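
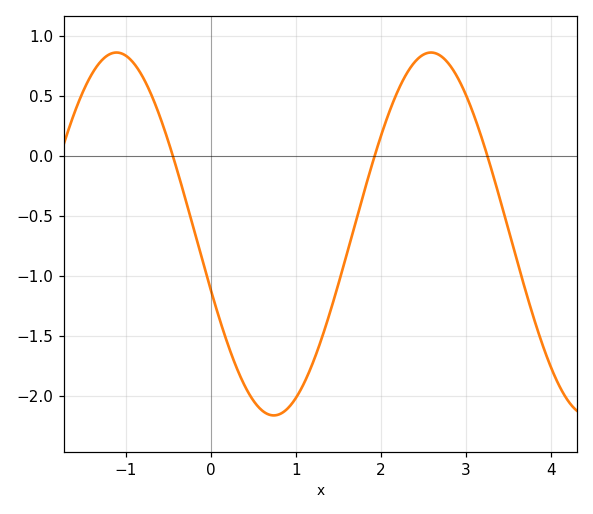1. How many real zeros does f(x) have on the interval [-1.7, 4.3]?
3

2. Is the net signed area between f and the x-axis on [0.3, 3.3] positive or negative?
negative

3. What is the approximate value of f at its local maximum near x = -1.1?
0.86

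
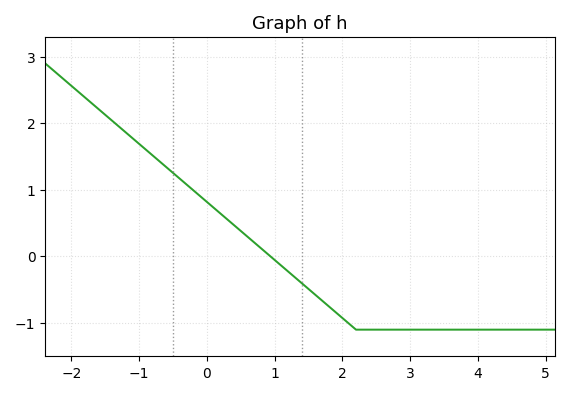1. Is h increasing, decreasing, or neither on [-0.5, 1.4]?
decreasing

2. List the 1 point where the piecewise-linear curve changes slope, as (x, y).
(2.2, -1.1)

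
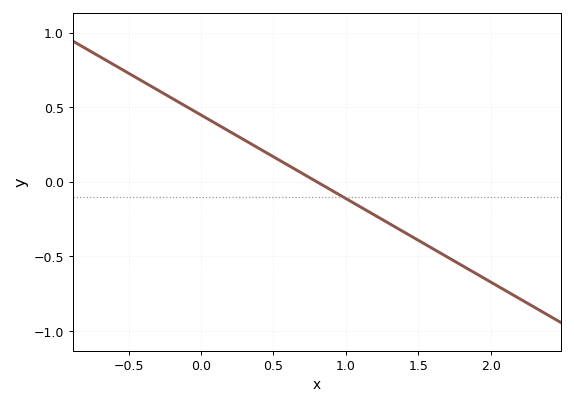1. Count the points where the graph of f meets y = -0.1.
1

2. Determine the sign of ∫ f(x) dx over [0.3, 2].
negative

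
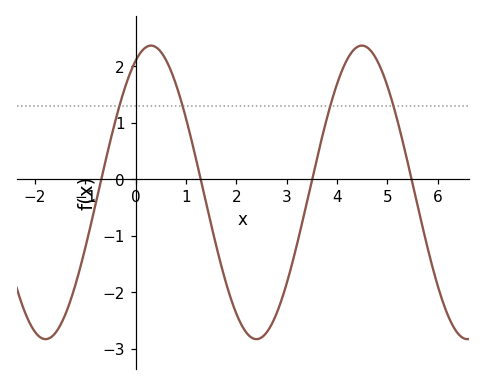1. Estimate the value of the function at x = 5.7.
-0.838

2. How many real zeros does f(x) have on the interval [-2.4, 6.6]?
4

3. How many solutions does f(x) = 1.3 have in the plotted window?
4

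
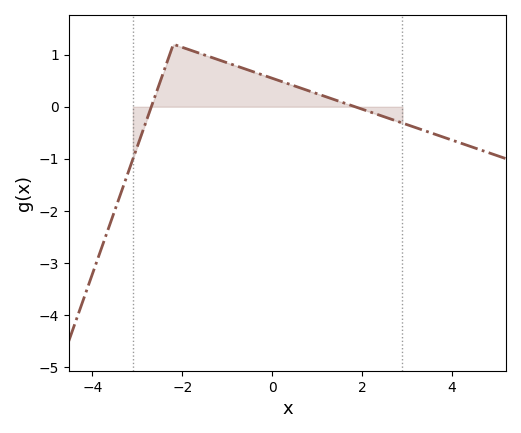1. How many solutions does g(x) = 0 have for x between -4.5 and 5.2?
2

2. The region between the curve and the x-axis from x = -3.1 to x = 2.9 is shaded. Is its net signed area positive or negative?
positive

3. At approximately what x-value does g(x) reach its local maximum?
-2.2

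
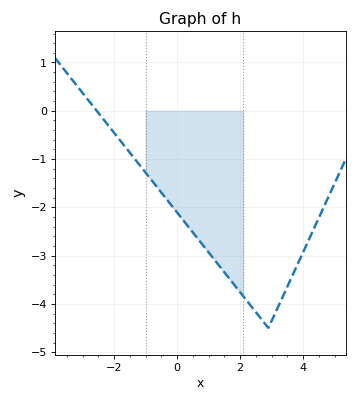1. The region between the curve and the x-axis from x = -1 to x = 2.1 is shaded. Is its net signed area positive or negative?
negative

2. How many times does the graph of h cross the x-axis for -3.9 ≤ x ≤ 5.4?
1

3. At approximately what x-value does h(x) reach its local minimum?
2.8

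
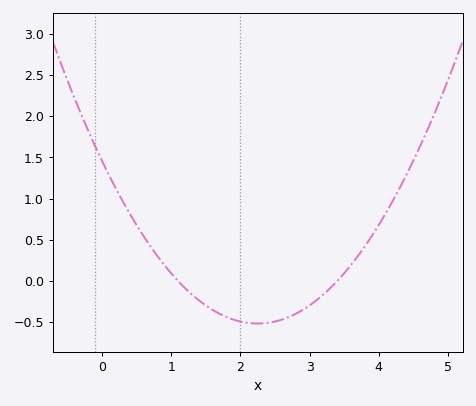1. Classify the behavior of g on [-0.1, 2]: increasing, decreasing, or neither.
decreasing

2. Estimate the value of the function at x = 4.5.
1.45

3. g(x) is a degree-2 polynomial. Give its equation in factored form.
y = 0.39(x - 1.1)(x - 3.4)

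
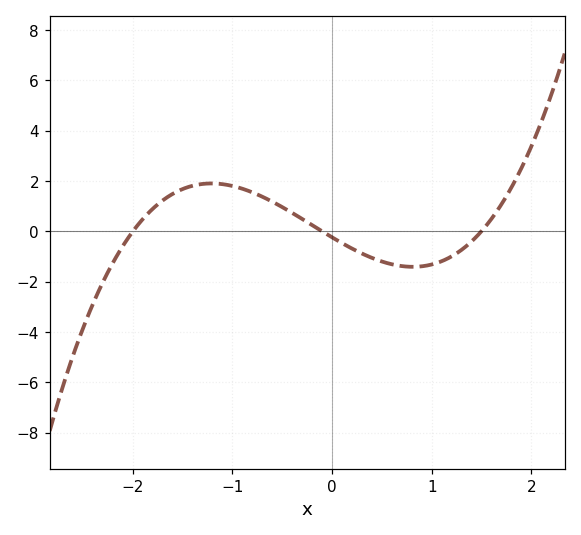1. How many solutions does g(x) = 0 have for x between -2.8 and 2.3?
3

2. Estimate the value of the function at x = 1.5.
0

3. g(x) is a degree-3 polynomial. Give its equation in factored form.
y = 0.8(x + 2)(x + 0.1)(x - 1.5)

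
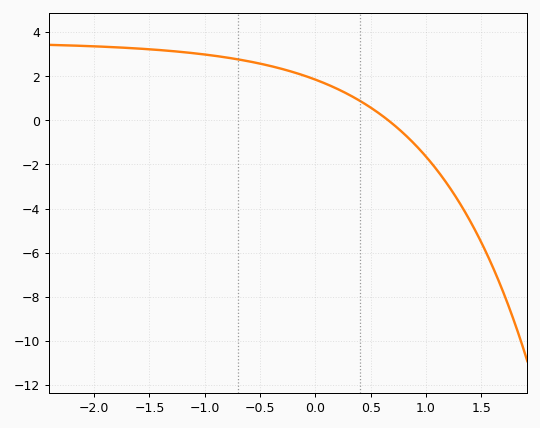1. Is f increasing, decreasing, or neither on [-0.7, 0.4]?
decreasing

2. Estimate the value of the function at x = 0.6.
0.231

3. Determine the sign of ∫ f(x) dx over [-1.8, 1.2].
positive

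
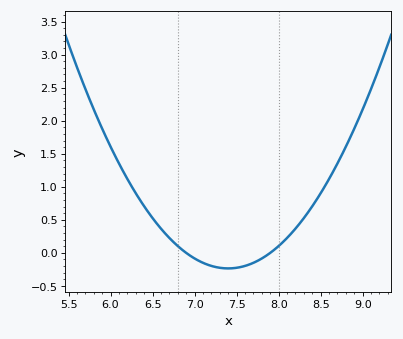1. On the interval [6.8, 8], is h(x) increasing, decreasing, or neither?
neither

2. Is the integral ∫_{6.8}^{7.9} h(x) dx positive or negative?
negative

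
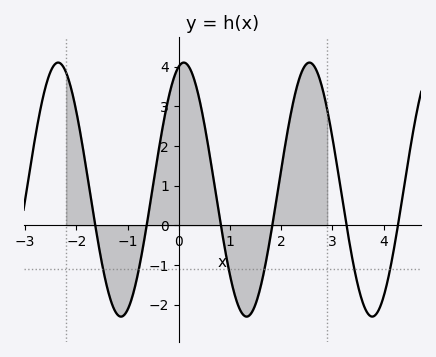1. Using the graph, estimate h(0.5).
2.5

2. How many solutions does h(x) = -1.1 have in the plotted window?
6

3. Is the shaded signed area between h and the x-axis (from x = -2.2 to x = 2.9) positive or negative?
positive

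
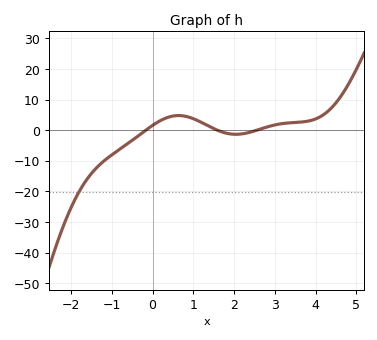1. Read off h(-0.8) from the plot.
-6.21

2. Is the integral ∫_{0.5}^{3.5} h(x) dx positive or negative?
positive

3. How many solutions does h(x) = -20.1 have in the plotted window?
1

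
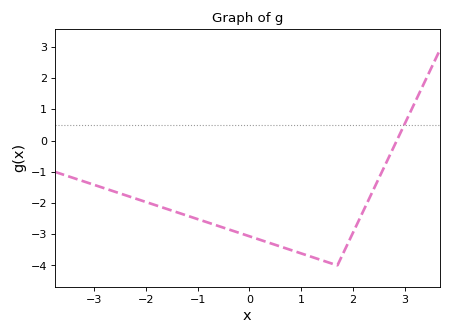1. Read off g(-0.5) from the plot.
-2.8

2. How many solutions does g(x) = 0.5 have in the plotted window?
1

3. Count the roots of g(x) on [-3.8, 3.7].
1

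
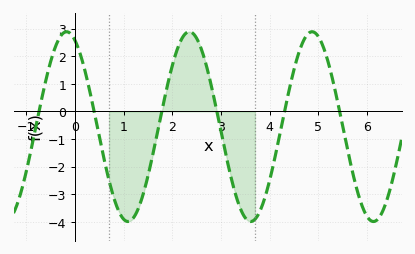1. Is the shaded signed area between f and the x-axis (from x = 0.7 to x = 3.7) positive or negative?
negative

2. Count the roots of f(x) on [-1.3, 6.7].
6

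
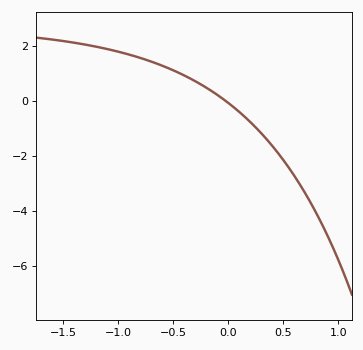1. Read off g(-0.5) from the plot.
1.2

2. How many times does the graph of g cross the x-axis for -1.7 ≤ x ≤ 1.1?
1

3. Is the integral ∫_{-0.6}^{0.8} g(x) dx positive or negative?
negative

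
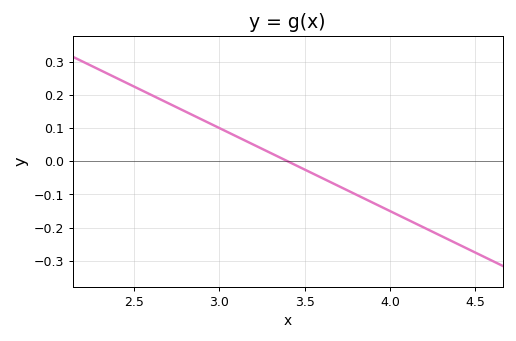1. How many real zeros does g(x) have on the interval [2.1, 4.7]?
1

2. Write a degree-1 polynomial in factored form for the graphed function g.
y = -0.25(x - 3.4)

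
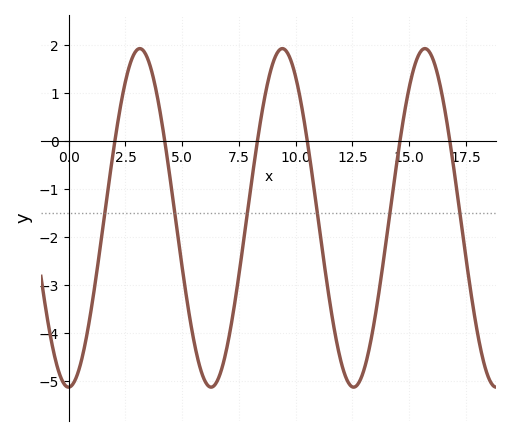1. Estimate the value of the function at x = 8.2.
-0.37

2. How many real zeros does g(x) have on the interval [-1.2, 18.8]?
6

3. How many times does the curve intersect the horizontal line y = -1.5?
6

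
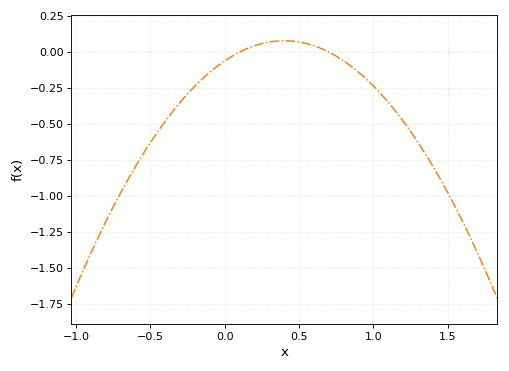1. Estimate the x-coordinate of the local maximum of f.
0.4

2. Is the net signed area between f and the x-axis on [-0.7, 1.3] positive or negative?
negative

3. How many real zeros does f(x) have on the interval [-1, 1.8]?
2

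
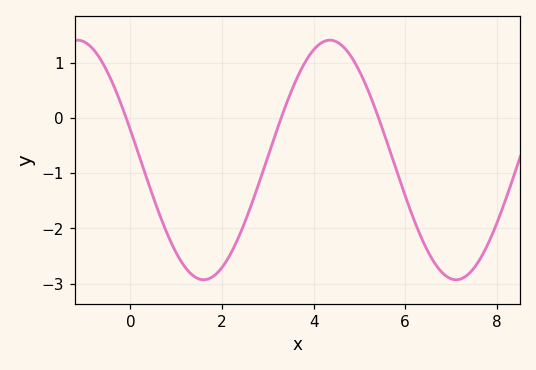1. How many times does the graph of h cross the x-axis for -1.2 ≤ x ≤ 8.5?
3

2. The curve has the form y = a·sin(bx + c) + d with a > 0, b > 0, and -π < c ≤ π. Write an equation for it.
y = 2.17sin(1.1x + 2.9) - 0.76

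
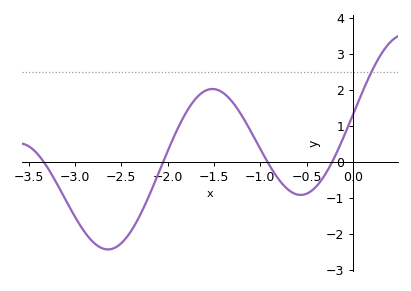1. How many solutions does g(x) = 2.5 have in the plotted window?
1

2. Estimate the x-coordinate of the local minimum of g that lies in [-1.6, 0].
-0.563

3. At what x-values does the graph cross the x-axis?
-3.34, -2.05, -0.923, -0.224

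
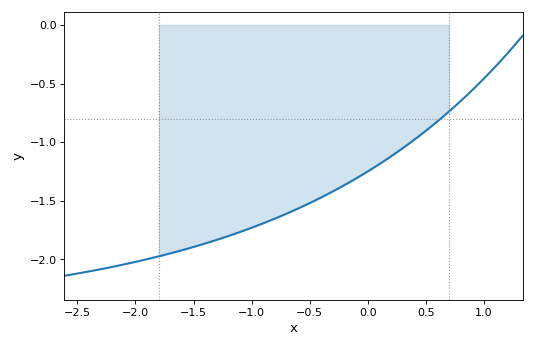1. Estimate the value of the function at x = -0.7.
-1.61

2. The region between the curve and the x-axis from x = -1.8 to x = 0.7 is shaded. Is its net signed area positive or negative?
negative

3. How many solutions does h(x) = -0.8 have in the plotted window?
1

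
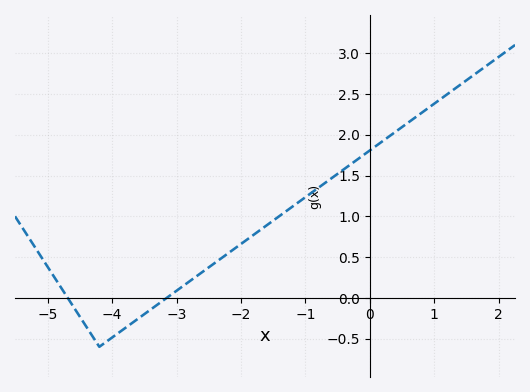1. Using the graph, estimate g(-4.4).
-0.35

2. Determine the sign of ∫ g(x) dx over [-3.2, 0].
positive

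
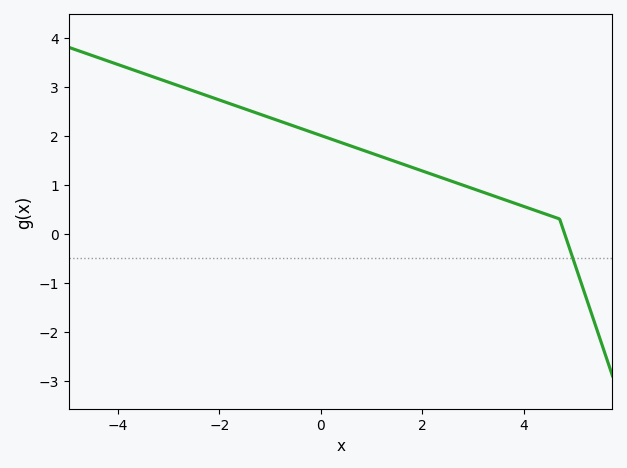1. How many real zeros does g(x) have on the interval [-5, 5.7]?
1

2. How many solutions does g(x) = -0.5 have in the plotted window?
1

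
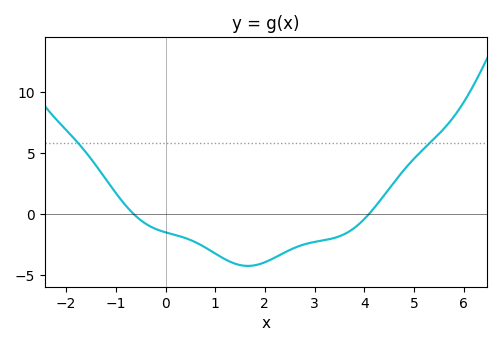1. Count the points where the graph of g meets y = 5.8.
2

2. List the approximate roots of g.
-0.637, 4.09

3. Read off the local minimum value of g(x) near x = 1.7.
-4.23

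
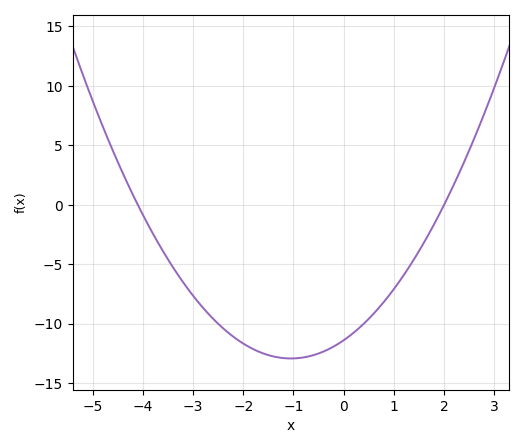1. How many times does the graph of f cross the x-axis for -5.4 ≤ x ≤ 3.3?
2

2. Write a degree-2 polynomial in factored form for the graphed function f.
y = 1.39(x + 4.1)(x - 2)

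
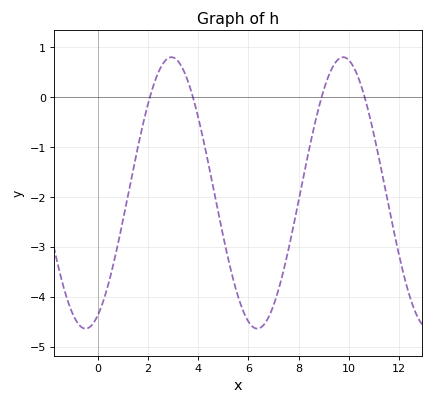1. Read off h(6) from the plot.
-4.5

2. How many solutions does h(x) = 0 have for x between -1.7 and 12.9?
4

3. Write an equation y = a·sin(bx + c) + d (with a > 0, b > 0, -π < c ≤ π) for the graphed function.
y = 2.72sin(0.92x - 1.1) - 1.92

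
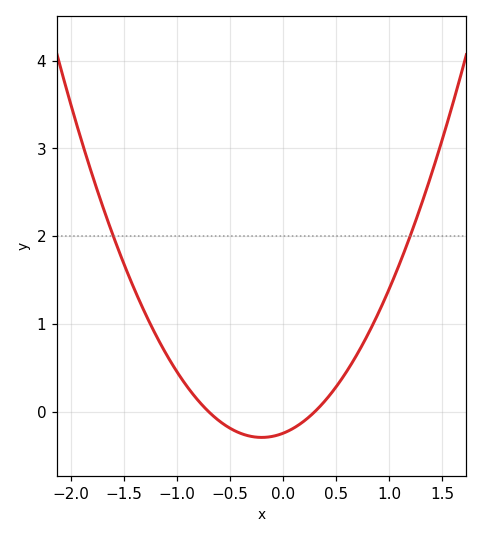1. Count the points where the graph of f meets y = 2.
2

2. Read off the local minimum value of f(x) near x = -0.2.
-0.292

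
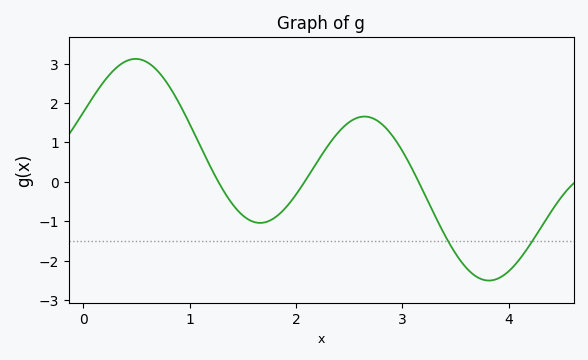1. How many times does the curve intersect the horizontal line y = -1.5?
2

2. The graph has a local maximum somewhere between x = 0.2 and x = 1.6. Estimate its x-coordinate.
0.491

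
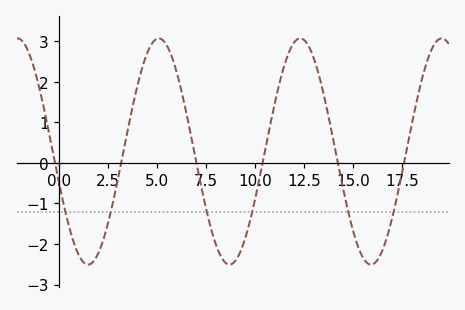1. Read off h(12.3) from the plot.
3.1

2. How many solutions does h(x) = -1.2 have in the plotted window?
6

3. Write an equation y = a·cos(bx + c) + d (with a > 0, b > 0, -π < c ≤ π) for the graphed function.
y = 2.79cos(0.87x + 1.9) + 0.28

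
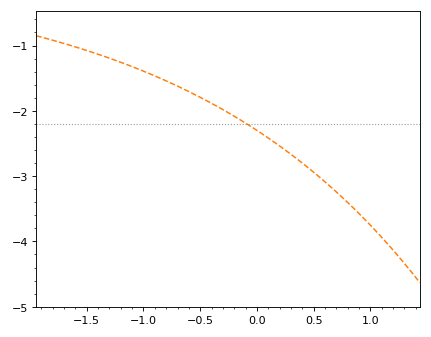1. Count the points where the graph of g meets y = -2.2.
1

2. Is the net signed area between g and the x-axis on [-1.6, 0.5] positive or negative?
negative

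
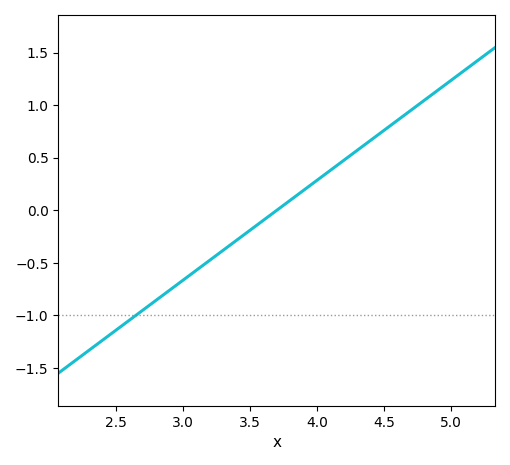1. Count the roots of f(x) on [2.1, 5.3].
1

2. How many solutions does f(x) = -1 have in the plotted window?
1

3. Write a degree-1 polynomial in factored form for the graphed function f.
y = 0.95(x - 3.7)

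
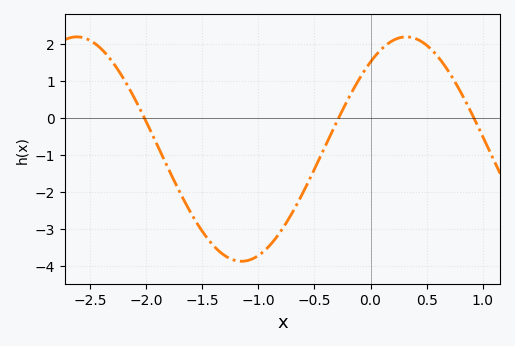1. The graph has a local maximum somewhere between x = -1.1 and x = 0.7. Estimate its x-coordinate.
0.3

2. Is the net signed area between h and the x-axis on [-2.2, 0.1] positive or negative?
negative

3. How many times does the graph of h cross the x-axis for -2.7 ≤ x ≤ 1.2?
3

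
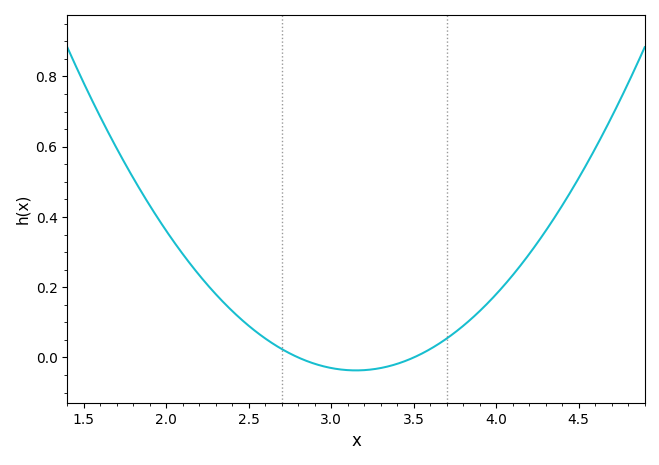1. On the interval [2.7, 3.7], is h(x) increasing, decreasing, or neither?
neither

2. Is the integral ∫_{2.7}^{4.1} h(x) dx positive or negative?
positive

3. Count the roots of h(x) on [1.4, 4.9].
2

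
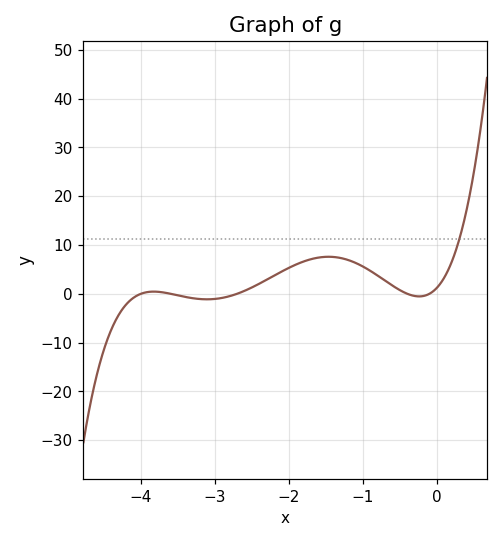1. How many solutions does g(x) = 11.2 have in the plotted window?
1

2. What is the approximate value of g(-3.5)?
0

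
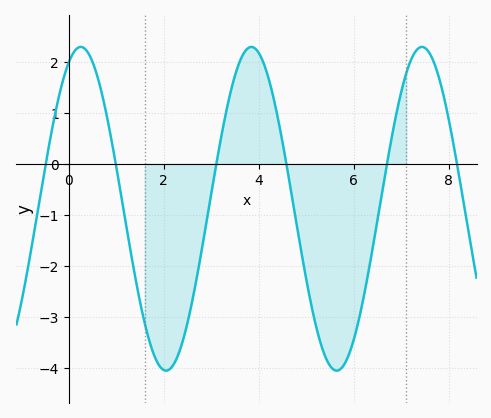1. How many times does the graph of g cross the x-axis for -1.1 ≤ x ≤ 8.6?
6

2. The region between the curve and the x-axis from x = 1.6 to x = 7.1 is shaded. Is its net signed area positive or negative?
negative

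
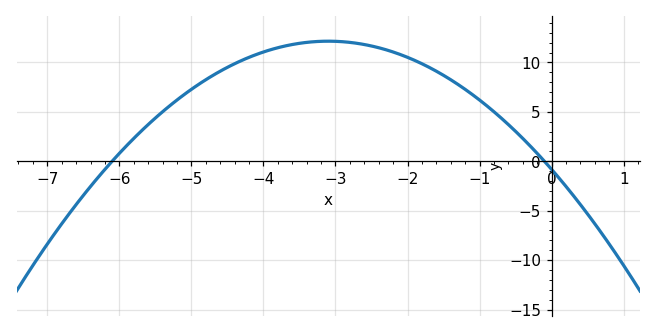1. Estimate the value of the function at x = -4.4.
9.87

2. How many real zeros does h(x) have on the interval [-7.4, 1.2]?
2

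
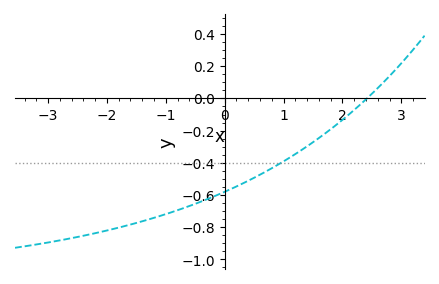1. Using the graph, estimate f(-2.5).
-0.86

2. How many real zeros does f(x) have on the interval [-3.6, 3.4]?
1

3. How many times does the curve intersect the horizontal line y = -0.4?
1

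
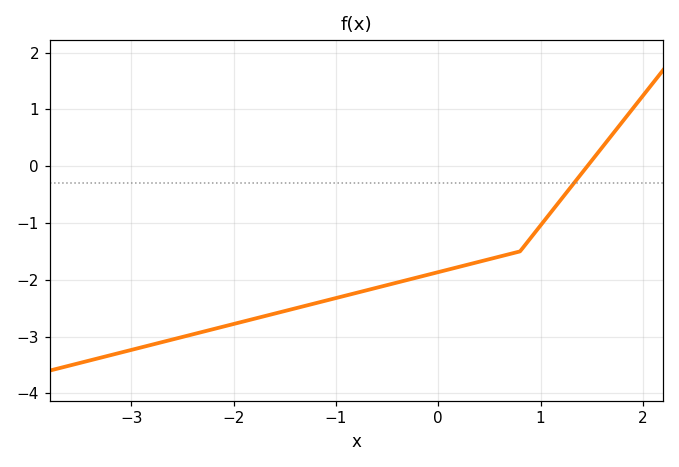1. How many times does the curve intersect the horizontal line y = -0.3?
1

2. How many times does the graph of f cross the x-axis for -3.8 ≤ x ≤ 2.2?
1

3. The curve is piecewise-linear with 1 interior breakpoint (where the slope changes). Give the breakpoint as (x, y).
(0.8, -1.5)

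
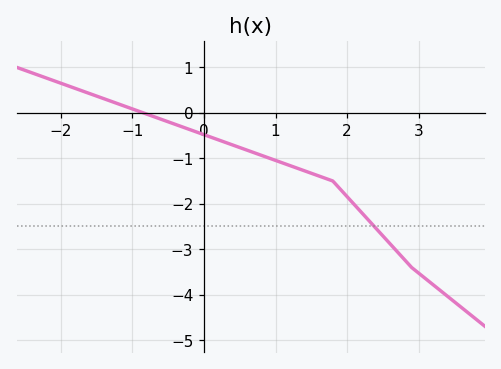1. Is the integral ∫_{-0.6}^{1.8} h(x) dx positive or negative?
negative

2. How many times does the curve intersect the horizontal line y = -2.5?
1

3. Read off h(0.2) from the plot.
-0.595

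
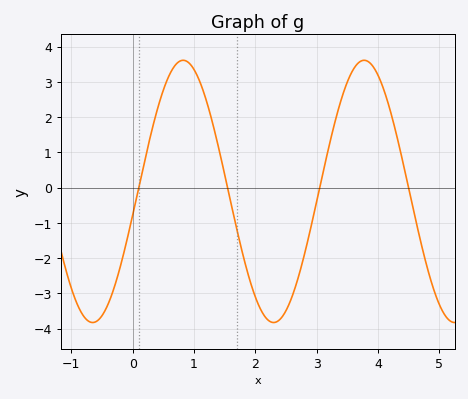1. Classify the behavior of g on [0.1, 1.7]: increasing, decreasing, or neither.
neither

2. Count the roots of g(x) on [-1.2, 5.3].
4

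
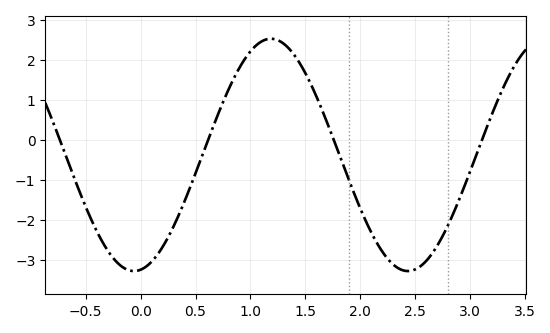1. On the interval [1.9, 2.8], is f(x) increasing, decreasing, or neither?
neither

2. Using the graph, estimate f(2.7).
-2.6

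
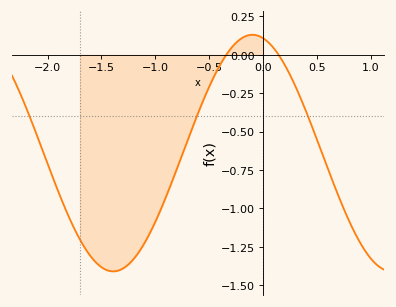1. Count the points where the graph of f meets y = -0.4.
3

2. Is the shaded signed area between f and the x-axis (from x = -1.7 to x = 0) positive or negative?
negative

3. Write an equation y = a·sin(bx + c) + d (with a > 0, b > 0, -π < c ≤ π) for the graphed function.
y = 0.77sin(2.4x + 1.8) - 0.64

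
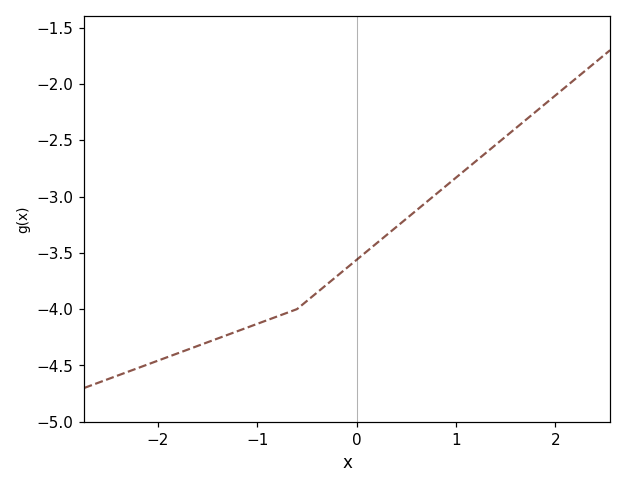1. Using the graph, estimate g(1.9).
-2.17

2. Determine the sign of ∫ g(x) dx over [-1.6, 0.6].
negative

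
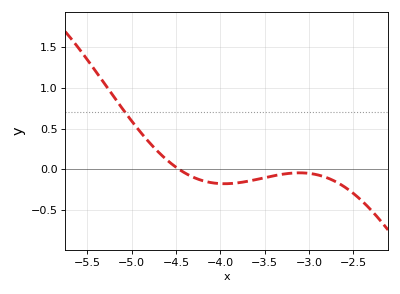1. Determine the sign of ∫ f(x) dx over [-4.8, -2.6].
negative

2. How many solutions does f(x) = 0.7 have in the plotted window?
1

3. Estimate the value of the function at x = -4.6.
0.1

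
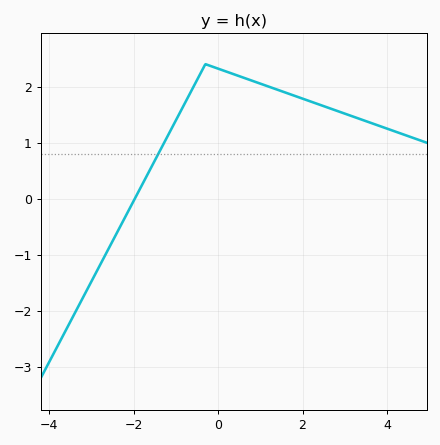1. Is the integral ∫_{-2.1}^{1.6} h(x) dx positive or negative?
positive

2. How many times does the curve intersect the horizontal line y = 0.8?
1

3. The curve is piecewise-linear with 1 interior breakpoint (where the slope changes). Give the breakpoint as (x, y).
(-0.3, 2.4)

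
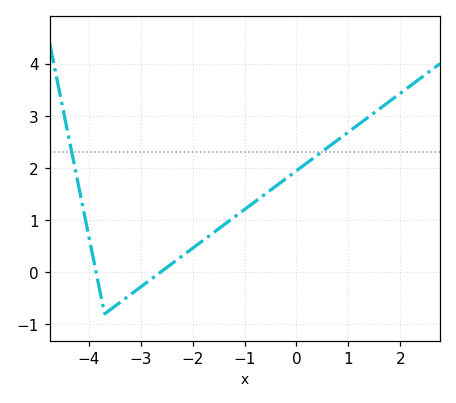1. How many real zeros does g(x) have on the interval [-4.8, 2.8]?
2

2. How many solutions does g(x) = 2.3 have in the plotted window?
2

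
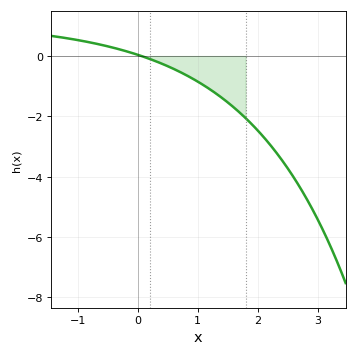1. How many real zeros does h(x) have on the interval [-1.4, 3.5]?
1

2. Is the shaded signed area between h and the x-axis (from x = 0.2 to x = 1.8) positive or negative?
negative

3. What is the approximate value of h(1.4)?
-1.38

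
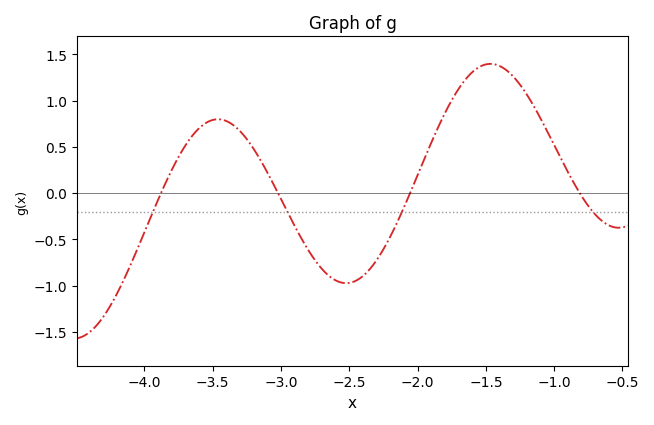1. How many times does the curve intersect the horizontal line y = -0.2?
4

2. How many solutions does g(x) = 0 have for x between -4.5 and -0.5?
4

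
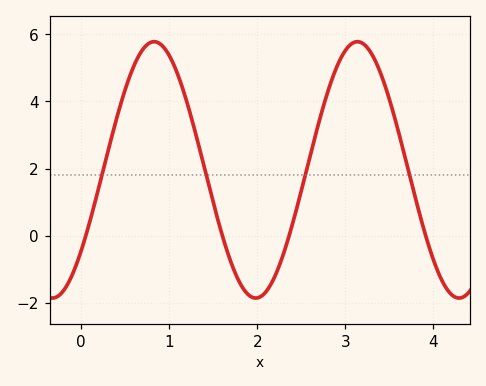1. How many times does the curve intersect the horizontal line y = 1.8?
4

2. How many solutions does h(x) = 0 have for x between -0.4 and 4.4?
4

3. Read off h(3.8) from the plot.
1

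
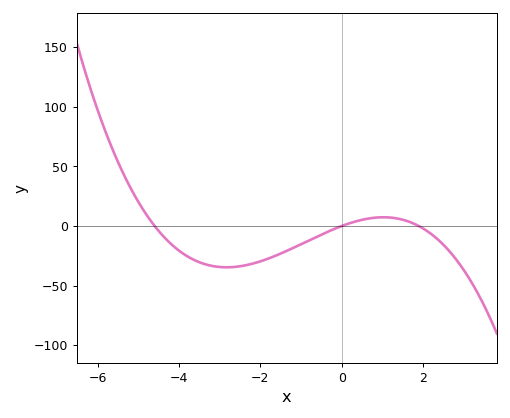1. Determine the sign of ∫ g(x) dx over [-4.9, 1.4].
negative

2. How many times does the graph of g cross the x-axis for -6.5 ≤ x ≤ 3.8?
3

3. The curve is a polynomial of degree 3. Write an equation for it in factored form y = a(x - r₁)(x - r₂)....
y = -1.46(x + 4.6)(x - 0)(x - 1.9)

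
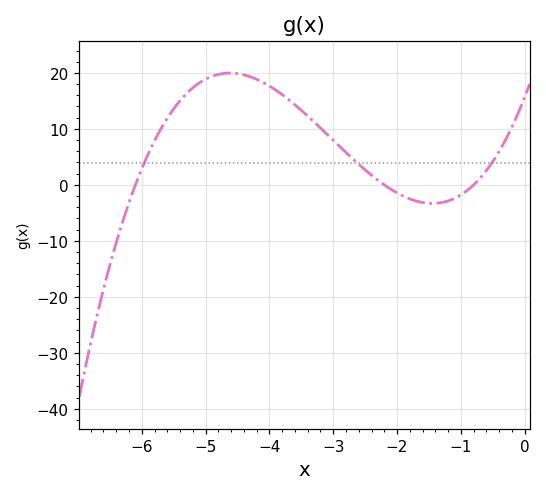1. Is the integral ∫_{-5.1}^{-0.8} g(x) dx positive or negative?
positive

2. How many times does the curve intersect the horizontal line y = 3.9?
3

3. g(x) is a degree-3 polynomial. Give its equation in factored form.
y = 1.46(x + 6.1)(x + 2.2)(x + 0.8)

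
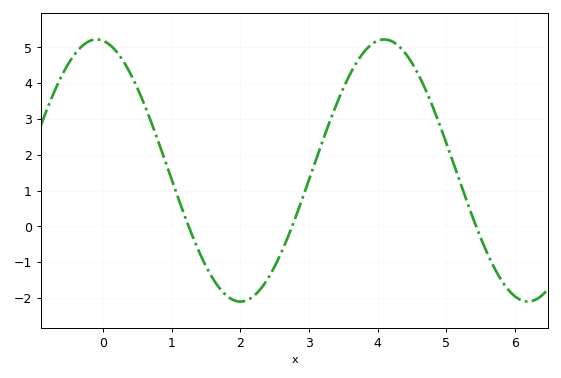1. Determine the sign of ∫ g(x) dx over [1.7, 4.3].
positive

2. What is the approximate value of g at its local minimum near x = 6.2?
-2.1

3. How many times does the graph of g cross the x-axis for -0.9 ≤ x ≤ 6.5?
3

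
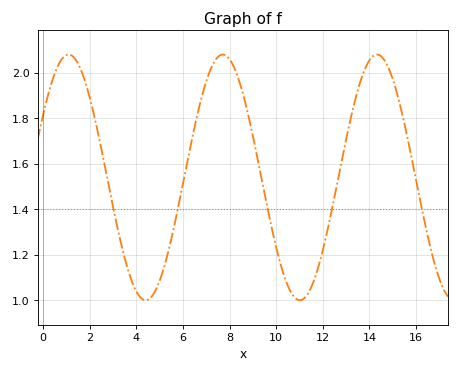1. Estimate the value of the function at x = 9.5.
1.47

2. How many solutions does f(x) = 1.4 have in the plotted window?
5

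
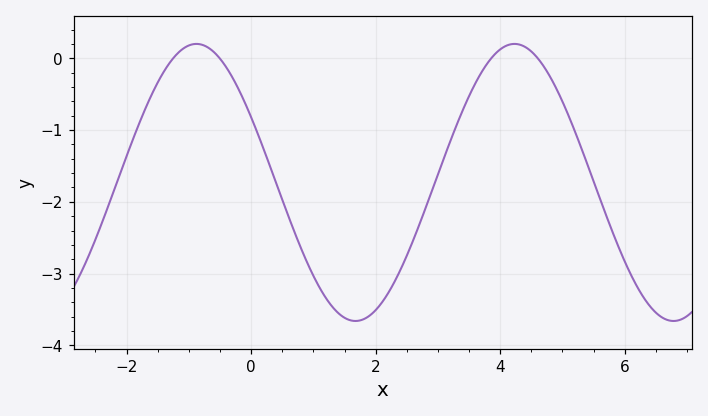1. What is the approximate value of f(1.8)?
-3.64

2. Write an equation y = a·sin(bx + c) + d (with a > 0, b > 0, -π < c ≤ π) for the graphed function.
y = 1.93sin(1.23x + 2.65) - 1.73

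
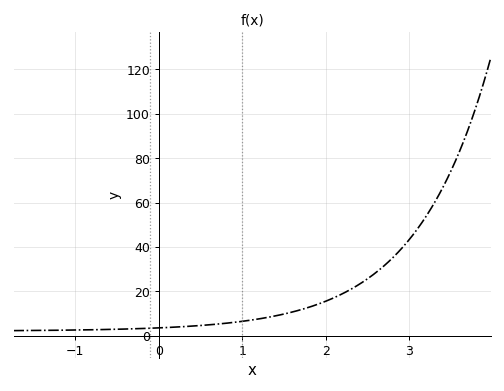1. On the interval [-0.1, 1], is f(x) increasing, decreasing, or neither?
increasing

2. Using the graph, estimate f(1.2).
8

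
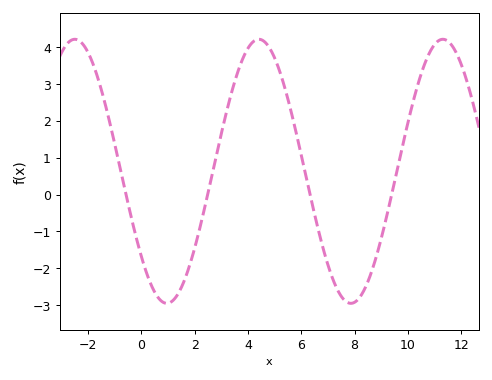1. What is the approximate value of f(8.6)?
-2.2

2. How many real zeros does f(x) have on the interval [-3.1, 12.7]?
4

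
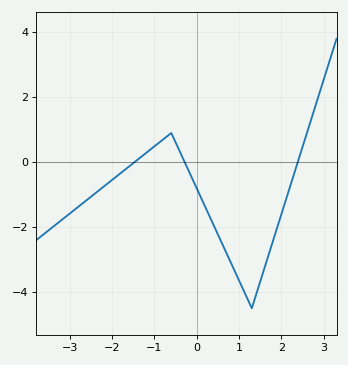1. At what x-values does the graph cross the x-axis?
-1.47, -0.283, 2.38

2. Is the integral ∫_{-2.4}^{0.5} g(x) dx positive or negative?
negative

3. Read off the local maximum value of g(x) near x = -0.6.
0.899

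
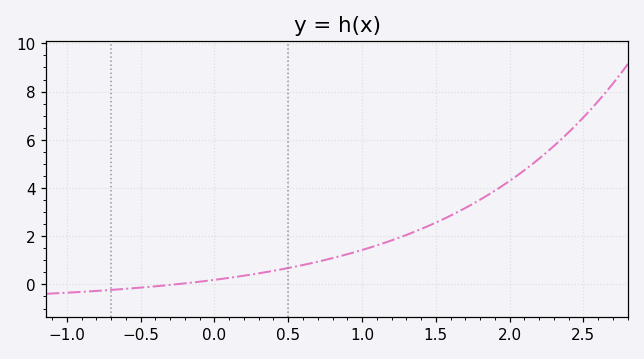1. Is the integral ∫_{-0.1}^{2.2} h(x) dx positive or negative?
positive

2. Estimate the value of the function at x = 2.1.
4.8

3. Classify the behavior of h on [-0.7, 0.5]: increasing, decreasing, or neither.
increasing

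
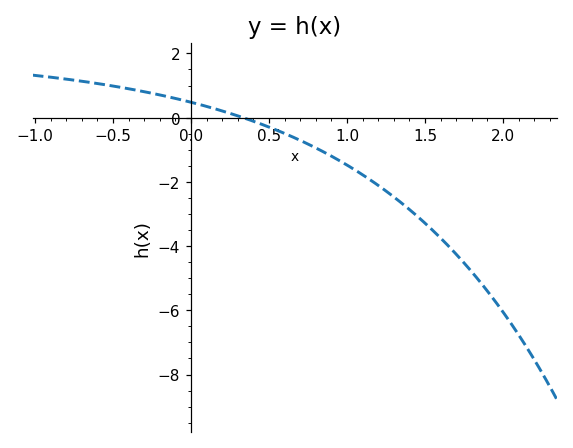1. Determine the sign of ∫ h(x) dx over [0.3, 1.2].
negative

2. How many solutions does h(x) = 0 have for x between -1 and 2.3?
1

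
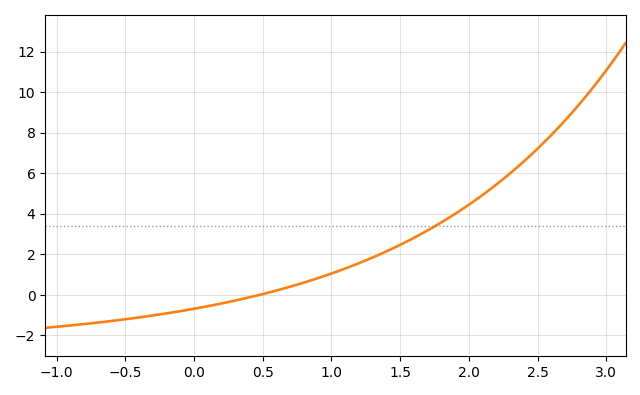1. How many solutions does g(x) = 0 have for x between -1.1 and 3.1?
1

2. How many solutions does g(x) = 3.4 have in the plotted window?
1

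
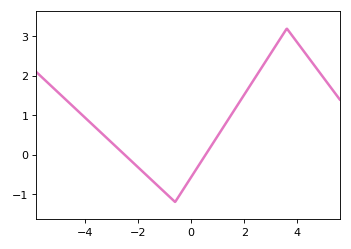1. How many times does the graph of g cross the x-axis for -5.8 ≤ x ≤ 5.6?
2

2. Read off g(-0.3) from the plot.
-0.9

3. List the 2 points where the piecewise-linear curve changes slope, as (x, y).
(-0.6, -1.2); (3.6, 3.2)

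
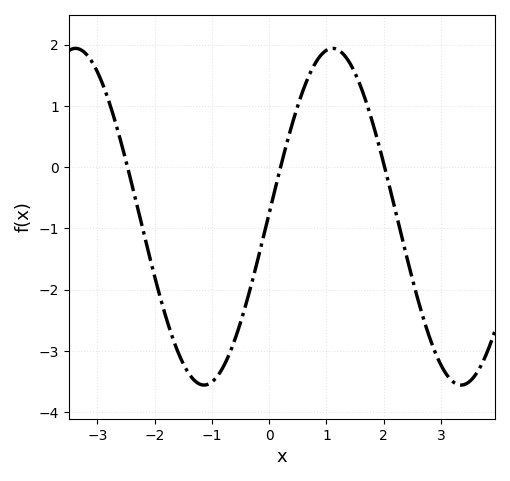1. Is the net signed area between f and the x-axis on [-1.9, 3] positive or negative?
negative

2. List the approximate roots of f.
-2.5, 0.2, 2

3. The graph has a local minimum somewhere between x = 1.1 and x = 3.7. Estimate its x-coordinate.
3.4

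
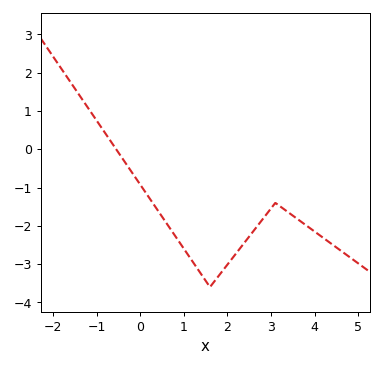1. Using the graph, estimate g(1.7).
-3.45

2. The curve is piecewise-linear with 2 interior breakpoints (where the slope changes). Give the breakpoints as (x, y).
(1.6, -3.6); (3.1, -1.4)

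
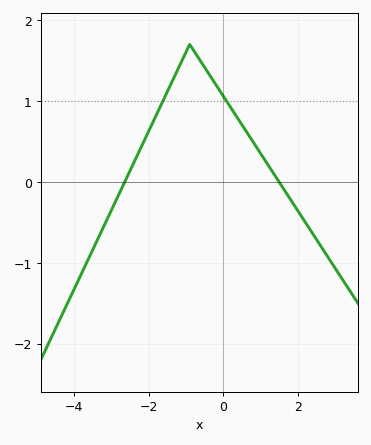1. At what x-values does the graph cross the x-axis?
-2.64, 1.5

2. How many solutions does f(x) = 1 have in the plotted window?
2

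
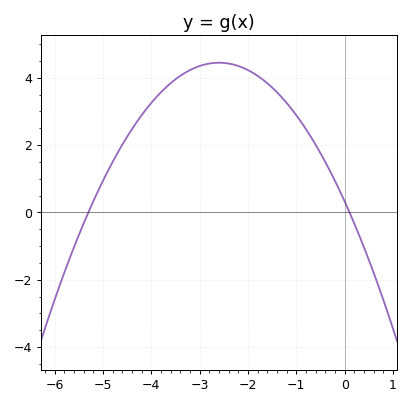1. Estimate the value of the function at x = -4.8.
1.4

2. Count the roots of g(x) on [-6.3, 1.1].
2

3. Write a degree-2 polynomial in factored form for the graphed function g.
y = -0.61(x + 5.3)(x - 0.1)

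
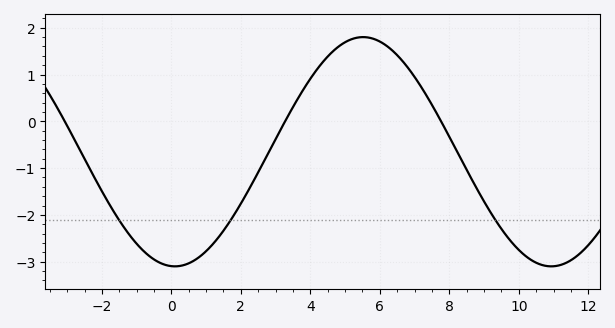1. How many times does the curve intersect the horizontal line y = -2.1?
3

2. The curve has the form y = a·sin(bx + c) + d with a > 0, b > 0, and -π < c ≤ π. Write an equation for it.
y = 2.45sin(0.58x - 1.63) - 0.65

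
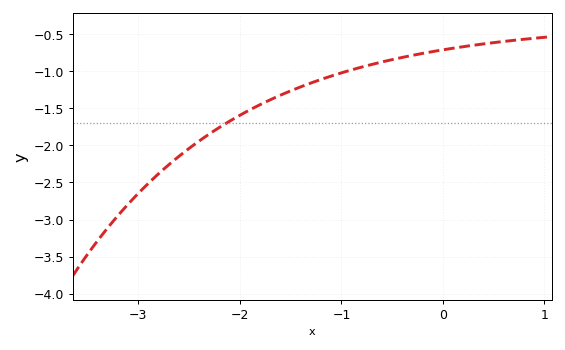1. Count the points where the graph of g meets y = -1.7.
1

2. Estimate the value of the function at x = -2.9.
-2.51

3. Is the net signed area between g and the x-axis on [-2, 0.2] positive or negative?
negative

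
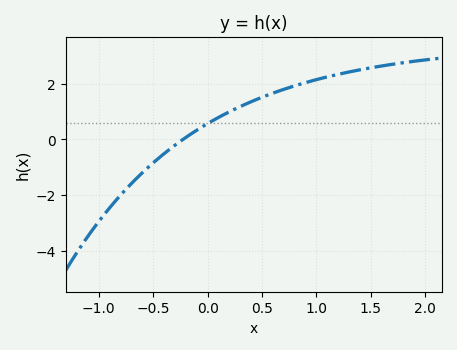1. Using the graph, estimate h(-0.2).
0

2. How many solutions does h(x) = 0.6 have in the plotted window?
1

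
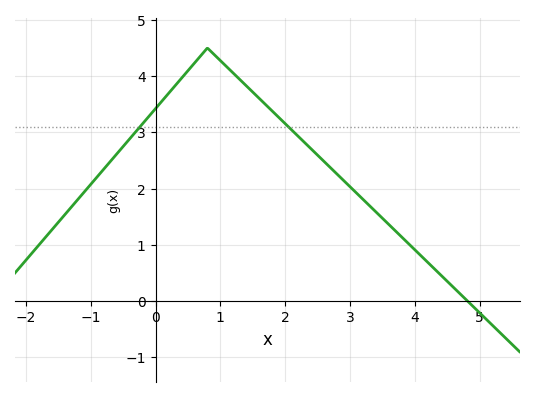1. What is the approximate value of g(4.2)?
0.687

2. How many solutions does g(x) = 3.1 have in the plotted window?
2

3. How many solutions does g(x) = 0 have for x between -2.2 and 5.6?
1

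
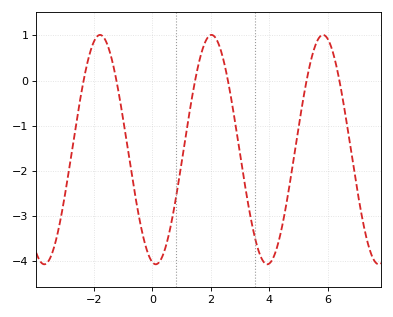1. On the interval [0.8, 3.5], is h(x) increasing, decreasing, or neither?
neither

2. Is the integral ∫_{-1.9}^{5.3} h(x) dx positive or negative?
negative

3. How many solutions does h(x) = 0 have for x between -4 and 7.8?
6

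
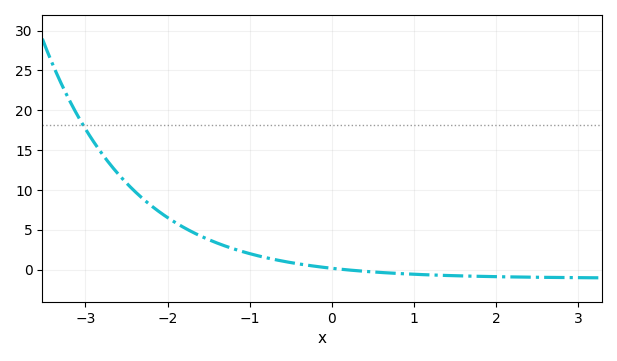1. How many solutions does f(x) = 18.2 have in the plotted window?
1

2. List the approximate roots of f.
0.2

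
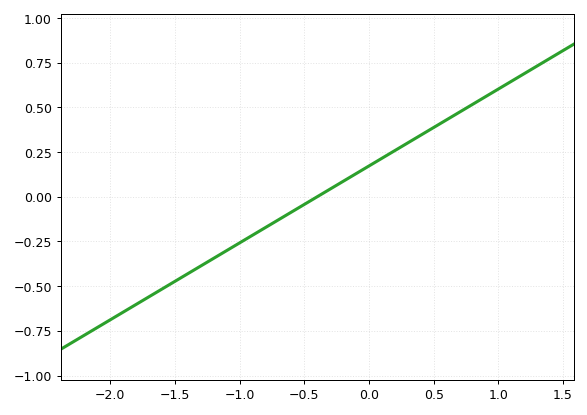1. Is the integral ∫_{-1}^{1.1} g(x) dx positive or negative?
positive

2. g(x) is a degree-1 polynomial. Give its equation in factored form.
y = 0.43(x + 0.4)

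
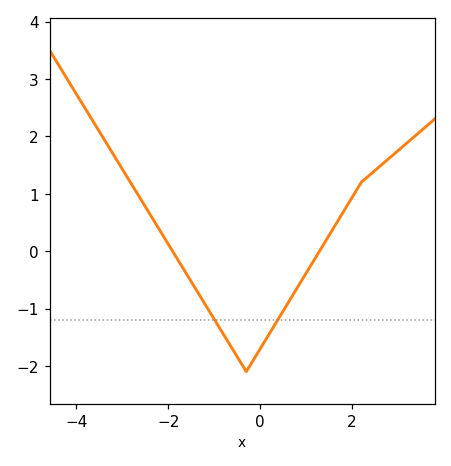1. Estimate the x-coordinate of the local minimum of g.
-0.2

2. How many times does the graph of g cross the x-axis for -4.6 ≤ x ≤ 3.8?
2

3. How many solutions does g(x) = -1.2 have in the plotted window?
2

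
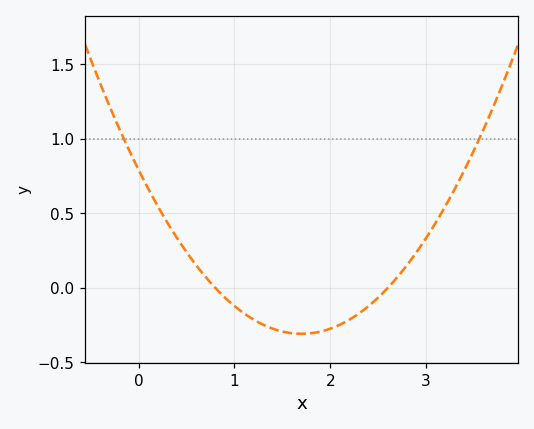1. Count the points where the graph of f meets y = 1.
2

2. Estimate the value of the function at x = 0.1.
0.665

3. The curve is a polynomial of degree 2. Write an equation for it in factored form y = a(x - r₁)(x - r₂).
y = 0.38(x - 0.8)(x - 2.6)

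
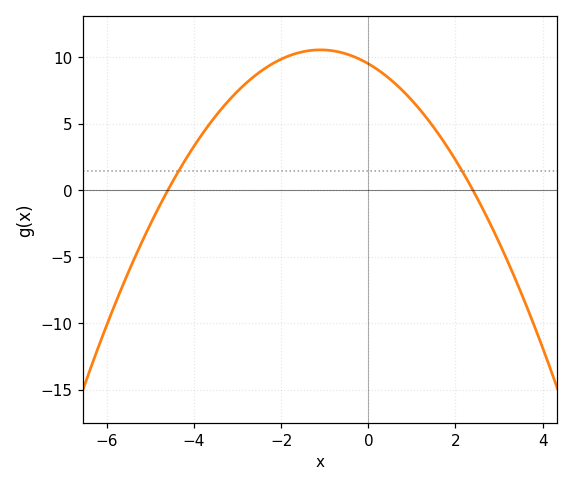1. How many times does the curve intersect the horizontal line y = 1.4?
2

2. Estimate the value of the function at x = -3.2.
6.74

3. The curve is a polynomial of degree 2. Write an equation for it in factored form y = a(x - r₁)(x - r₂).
y = -0.86(x + 4.6)(x - 2.4)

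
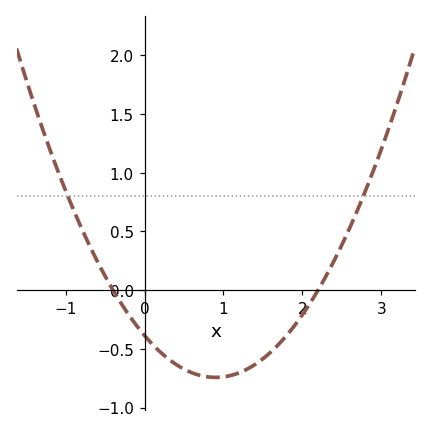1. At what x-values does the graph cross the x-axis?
-0.4, 2.2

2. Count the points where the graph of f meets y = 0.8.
2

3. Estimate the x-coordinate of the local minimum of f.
0.9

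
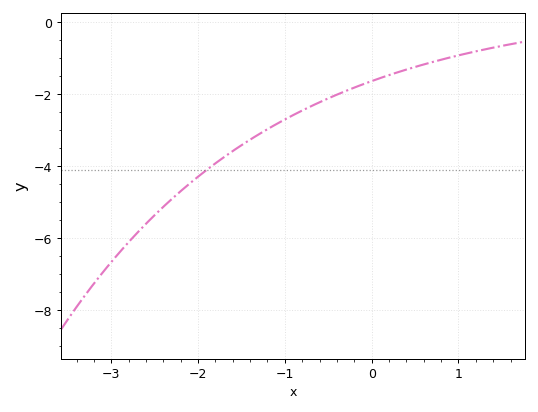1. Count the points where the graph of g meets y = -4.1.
1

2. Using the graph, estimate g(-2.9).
-6.4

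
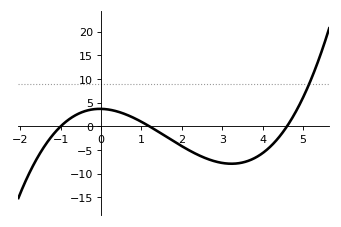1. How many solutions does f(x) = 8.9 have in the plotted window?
1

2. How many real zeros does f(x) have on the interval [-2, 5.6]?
3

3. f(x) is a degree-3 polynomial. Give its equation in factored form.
y = 0.67(x + 1)(x - 1.2)(x - 4.6)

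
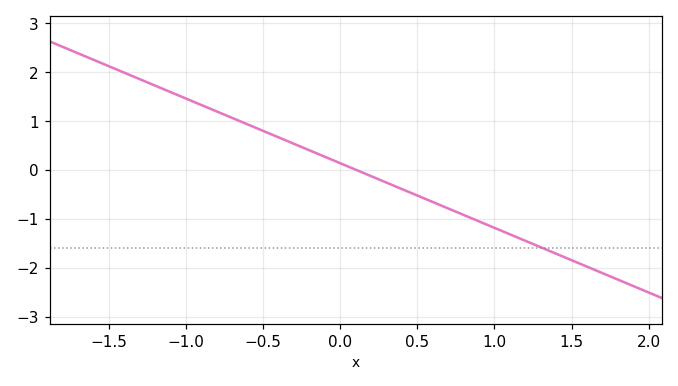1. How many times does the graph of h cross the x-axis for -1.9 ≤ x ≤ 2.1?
1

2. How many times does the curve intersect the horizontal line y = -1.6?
1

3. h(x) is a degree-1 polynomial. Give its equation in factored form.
y = -1.32(x - 0.1)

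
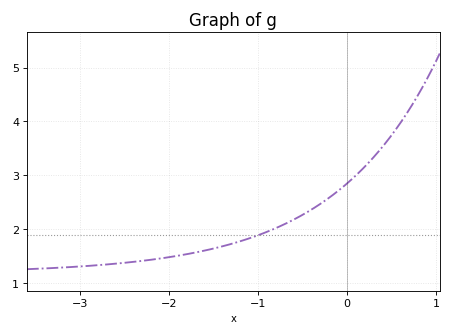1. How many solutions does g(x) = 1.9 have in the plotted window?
1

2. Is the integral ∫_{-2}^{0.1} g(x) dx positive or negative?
positive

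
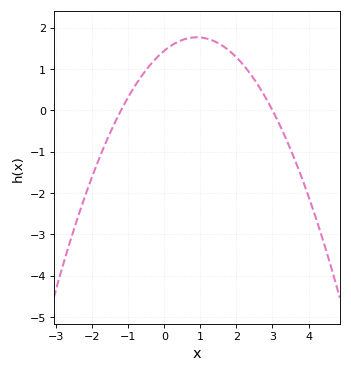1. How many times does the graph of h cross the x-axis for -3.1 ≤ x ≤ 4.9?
2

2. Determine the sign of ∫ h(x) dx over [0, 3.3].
positive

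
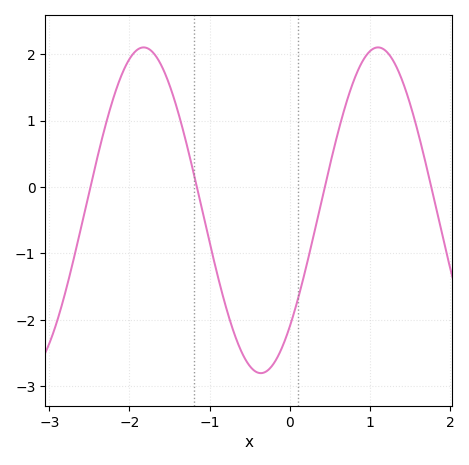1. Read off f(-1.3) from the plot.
0.7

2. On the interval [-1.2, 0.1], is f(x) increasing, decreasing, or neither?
neither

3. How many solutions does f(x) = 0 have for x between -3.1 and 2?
4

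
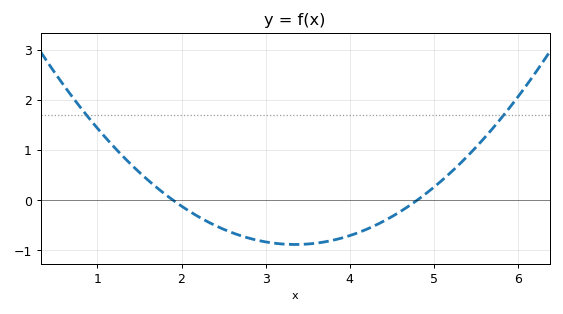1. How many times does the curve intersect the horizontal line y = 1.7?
2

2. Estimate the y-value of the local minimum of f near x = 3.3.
-0.883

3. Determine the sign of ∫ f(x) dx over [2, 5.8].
negative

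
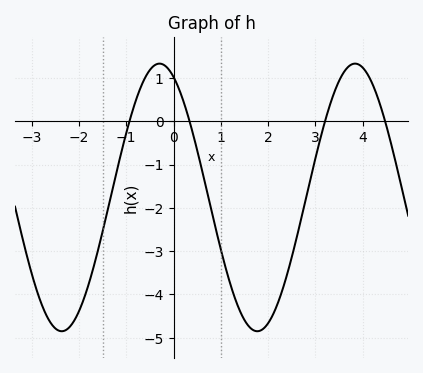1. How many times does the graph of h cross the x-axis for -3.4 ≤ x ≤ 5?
4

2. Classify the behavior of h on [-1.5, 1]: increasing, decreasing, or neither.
neither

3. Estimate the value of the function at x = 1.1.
-3.4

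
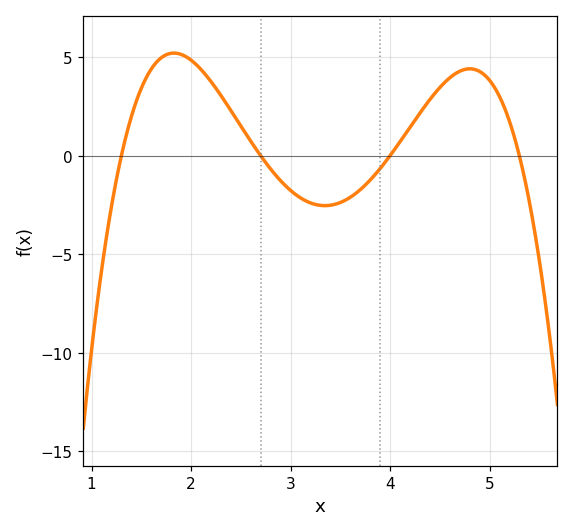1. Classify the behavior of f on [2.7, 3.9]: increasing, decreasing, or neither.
neither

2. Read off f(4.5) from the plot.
3.46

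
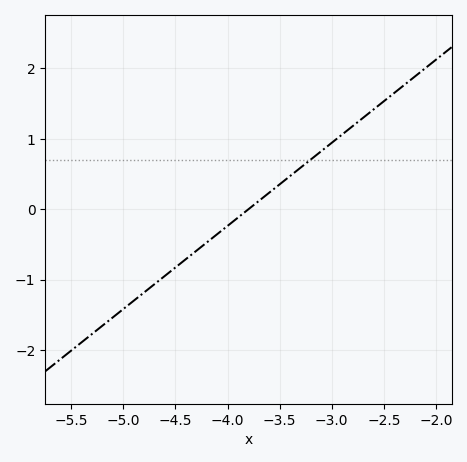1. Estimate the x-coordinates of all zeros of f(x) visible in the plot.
-3.8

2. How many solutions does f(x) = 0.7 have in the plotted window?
1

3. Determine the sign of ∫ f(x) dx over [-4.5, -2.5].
positive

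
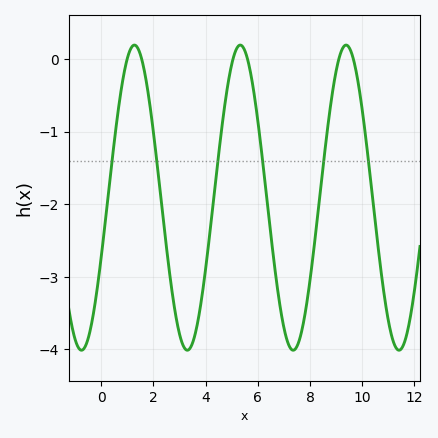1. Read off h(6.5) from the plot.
-2.4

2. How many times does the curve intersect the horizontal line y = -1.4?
6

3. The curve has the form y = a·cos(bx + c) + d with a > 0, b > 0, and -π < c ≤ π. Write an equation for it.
y = 2.1cos(1.6x - 2) - 1.91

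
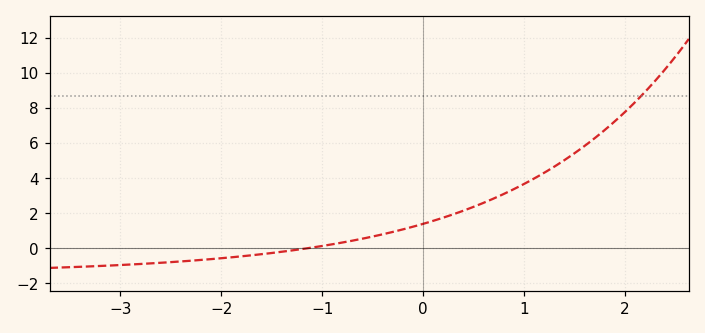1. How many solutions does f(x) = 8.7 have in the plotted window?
1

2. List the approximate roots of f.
-1.1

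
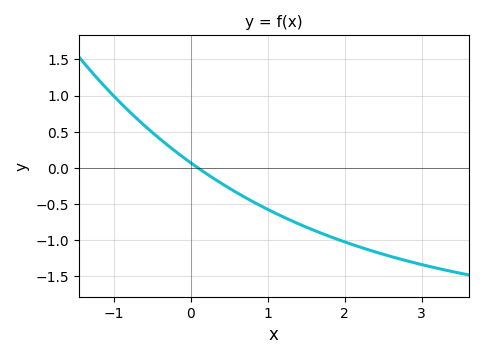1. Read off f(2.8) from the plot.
-1.28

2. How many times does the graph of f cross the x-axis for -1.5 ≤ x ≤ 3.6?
1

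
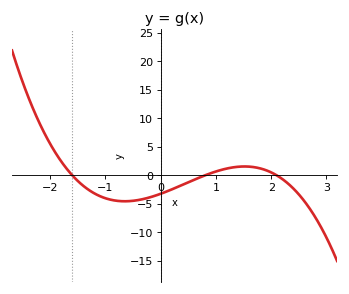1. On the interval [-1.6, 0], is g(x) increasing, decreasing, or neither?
neither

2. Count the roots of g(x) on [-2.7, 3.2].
3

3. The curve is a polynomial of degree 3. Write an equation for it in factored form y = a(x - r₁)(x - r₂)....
y = -1.2(x + 1.6)(x - 0.8)(x - 2.1)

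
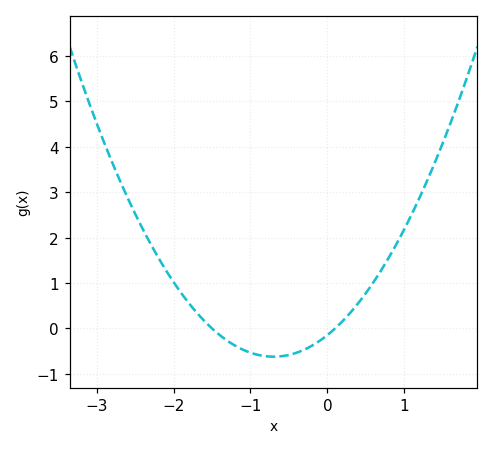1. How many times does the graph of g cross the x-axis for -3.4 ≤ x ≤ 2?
2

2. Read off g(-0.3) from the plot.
-0.466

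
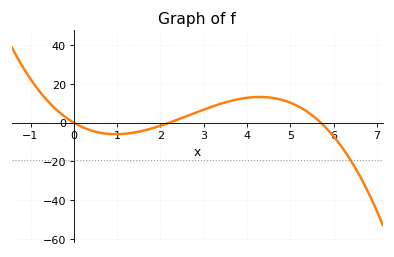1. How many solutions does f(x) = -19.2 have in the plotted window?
1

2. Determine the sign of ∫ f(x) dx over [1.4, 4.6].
positive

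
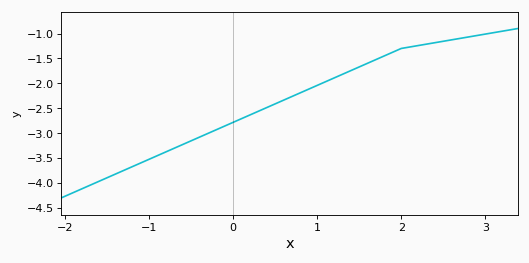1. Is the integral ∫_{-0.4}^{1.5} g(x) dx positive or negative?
negative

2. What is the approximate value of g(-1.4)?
-3.8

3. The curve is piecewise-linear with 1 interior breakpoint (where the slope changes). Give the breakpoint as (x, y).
(2, -1.3)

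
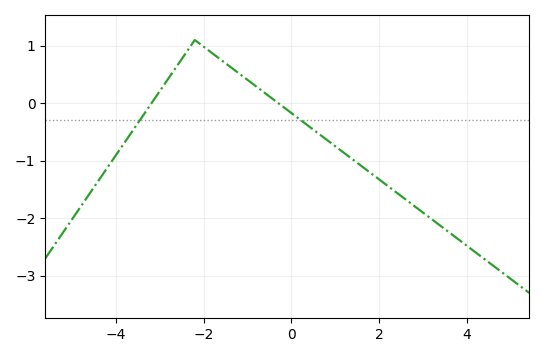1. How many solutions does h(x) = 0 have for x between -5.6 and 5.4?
2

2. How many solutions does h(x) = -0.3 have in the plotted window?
2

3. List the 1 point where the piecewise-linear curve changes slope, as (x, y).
(-2.2, 1.1)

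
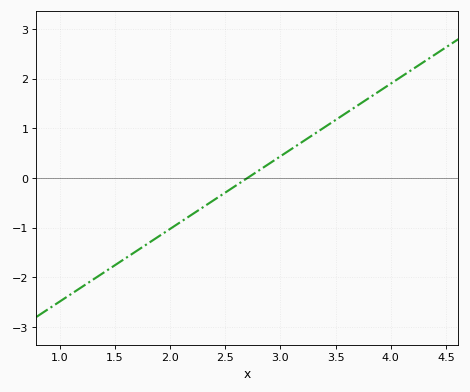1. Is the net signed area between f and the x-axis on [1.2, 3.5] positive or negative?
negative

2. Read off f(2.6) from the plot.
-0.1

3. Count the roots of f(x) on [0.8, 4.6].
1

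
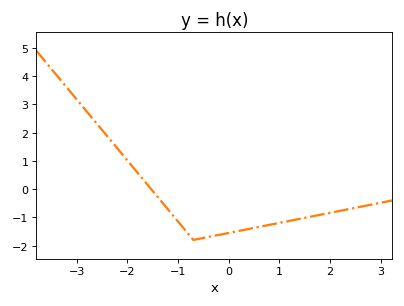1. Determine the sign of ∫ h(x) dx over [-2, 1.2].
negative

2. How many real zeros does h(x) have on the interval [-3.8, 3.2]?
1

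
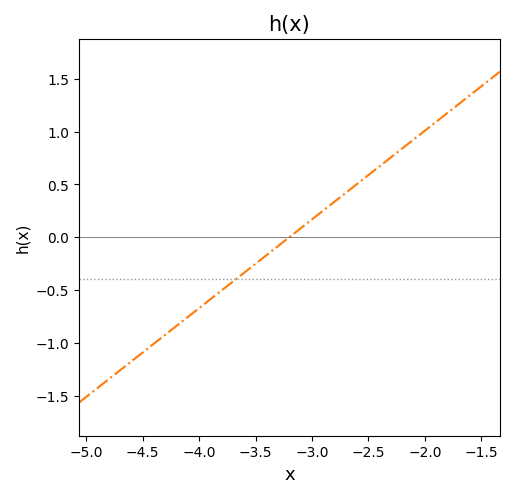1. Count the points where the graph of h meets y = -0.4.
1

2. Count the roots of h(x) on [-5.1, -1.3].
1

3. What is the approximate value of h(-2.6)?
0.5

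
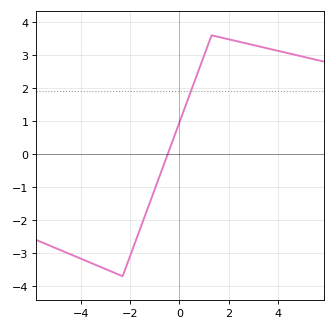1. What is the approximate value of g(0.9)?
2.8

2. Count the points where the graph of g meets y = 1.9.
1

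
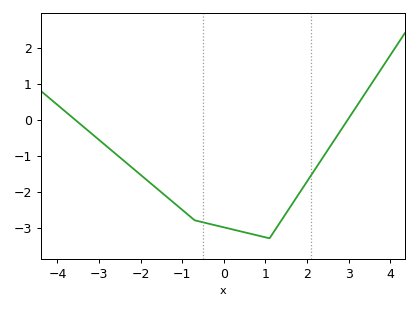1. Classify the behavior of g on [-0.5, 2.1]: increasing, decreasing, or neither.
neither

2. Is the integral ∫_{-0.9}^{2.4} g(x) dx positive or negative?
negative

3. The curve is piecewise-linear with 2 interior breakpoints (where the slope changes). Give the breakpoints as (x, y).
(-0.7, -2.8); (1.1, -3.3)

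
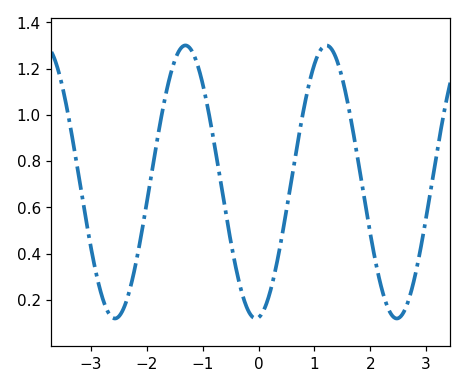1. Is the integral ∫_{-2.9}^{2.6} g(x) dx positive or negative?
positive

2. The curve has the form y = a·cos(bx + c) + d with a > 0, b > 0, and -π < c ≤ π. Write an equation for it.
y = 0.59cos(2.49x - 3.02) + 0.71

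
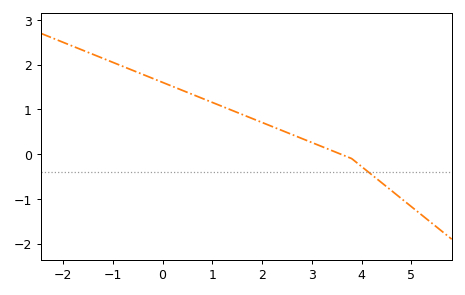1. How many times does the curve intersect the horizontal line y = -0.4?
1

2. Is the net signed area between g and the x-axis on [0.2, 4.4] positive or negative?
positive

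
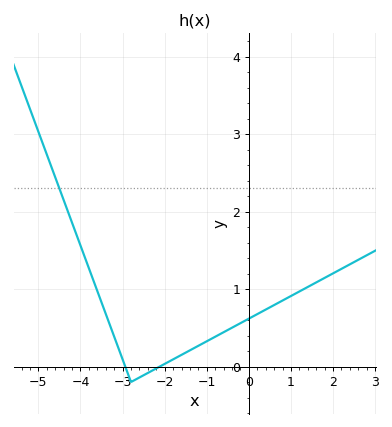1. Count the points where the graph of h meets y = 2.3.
1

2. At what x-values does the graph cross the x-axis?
-3, -2.2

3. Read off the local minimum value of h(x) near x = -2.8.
-0.2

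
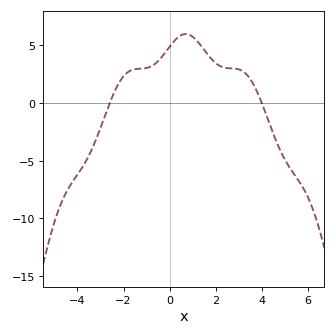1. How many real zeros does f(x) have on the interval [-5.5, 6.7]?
2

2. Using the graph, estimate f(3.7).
1.5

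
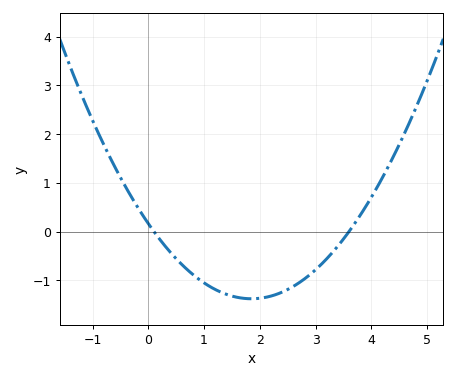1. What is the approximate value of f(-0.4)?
0.9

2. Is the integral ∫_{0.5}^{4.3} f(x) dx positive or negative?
negative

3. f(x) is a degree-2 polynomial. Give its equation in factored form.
y = 0.45(x - 0.1)(x - 3.6)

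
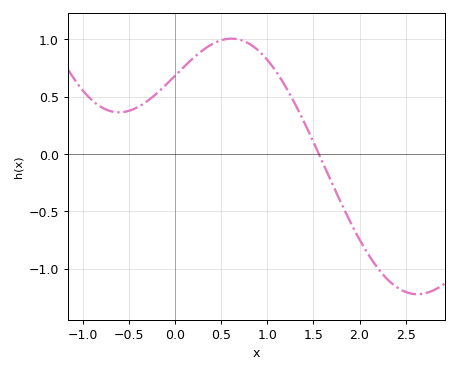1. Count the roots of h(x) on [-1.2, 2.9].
1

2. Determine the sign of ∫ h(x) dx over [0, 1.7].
positive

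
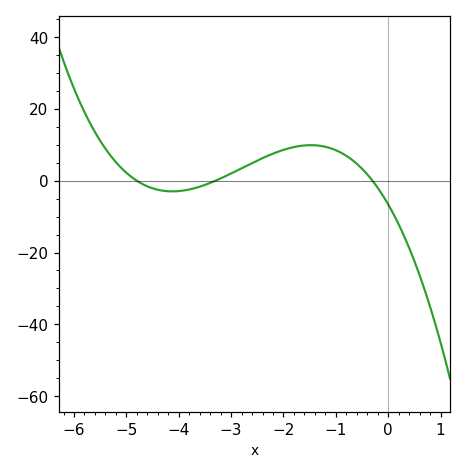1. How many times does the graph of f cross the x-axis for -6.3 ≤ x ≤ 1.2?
3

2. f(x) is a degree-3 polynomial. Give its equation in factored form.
y = -1.39(x + 4.8)(x + 3.3)(x + 0.3)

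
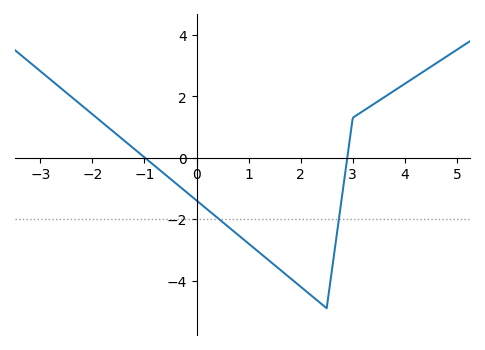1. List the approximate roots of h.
-1, 2.8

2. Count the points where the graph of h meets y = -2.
2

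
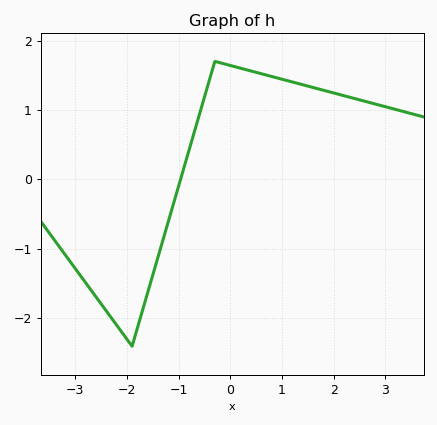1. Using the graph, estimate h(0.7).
1.5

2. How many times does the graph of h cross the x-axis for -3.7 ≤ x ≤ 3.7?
1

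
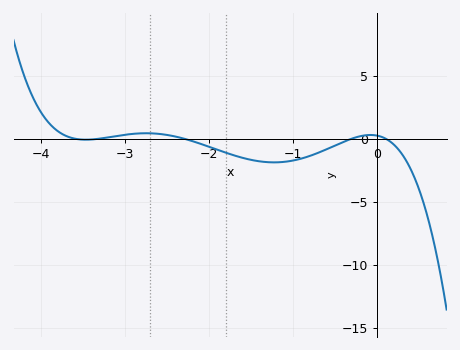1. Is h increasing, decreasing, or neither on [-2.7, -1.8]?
decreasing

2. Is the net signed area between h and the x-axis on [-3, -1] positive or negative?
negative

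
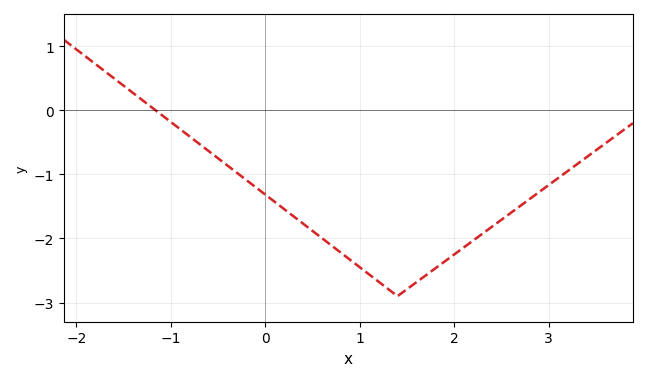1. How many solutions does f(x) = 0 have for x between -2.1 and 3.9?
1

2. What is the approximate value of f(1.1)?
-2.56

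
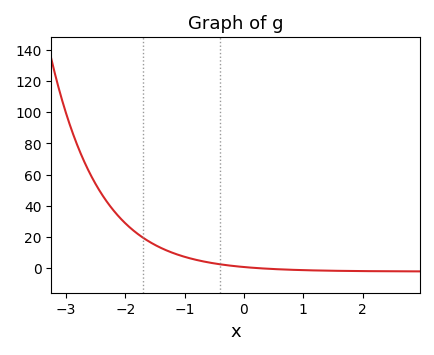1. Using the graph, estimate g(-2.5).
53.9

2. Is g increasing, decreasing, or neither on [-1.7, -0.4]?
decreasing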